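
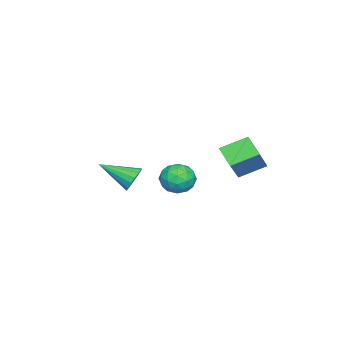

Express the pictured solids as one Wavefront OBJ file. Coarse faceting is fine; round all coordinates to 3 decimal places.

v 1.9 -1.467 -3.379
v 2.18 -1.737 -4.032
v 2.16 -3.173 -2.561
v 2.473 -1.609 -3.858
v 2.634 -1.449 -3.574
v 2.628 -1.292 -3.246
v 2.454 -1.176 -2.948
v 2.154 -1.126 -2.749
v 1.795 -1.154 -2.694
v 1.461 -1.254 -2.796
v 1.227 -1.403 -3.032
v 1.147 -1.566 -3.347
v 1.24 -1.707 -3.67
v 1.484 -1.792 -3.926
v 1.823 -1.803 -4.056
v -0.569 3.672 -1.447
v 0.729 3.757 -0.103
v 0.097 4.486 -2.141
v 1.395 4.571 -0.797
v 0.165 2.529 -2.083
v 1.463 2.614 -0.739
v 0.831 3.343 -2.777
v 2.129 3.428 -1.433
v 3.108 2.062 -2.171
v 3.955 2.087 -2.489
v 3.465 0.933 -1.311
v 4.312 0.958 -1.629
v 4.006 1.627 -1.101
v 3.786 2.324 -1.633
v 3.634 0.696 -2.167
v 3.414 1.393 -2.699
v 4.28 1.243 -2.486
v 4.51 1.818 -1.828
v 2.91 1.202 -1.972
v 3.14 1.777 -1.314
v 3.5 2.173 -2.406
v 3.92 0.847 -1.394
v 3.74 1.239 -1.084
v 4.238 1.254 -1.271
v 3.401 2.313 -1.902
v 3.898 2.328 -2.089
v 3.929 2.057 -1.273
v 3.522 0.692 -1.711
v 4.019 0.707 -1.898
v 3.182 1.766 -2.529
v 3.68 1.781 -2.716
v 3.491 0.963 -2.527
v 4.189 1.692 -2.591
v 4.398 1.029 -2.085
v 4 0.875 -2.402
v 3.871 1.285 -2.714
v 4.324 2.03 -2.204
v 4.534 1.367 -1.698
v 4.354 1.76 -1.388
v 4.225 2.169 -1.7
v 4.515 1.534 -2.202
v 2.886 1.653 -2.102
v 3.096 0.99 -1.596
v 3.195 0.851 -2.1
v 3.066 1.26 -2.412
v 3.022 1.991 -1.715
v 3.231 1.328 -1.209
v 3.549 1.735 -1.086
v 3.42 2.145 -1.398
v 2.905 1.486 -1.598
f 2 1 4
f 2 4 3
f 4 1 5
f 4 5 3
f 5 1 6
f 5 6 3
f 6 1 7
f 6 7 3
f 7 1 8
f 7 8 3
f 8 1 9
f 8 9 3
f 9 1 10
f 9 10 3
f 10 1 11
f 10 11 3
f 11 1 12
f 11 12 3
f 12 1 13
f 12 13 3
f 13 1 14
f 13 14 3
f 14 1 15
f 14 15 3
f 15 1 2
f 15 2 3
f 17 19 16
f 20 17 16
f 16 19 18
f 18 20 16
f 17 23 19
f 21 17 20
f 21 23 17
f 19 23 18
f 22 20 18
f 18 23 22
f 22 21 20
f 23 21 22
f 24 61 40
f 61 35 64
f 40 64 29
f 61 64 40
f 24 40 36
f 40 29 41
f 36 41 25
f 40 41 36
f 24 36 45
f 36 25 46
f 45 46 31
f 36 46 45
f 24 45 57
f 45 31 60
f 57 60 34
f 45 60 57
f 24 57 61
f 57 34 65
f 61 65 35
f 57 65 61
f 25 41 52
f 41 29 55
f 52 55 33
f 41 55 52
f 29 64 42
f 64 35 63
f 42 63 28
f 64 63 42
f 35 65 62
f 65 34 58
f 62 58 26
f 65 58 62
f 34 60 59
f 60 31 47
f 59 47 30
f 60 47 59
f 31 46 51
f 46 25 48
f 51 48 32
f 46 48 51
f 27 53 39
f 53 33 54
f 39 54 28
f 53 54 39
f 27 39 37
f 39 28 38
f 37 38 26
f 39 38 37
f 27 37 44
f 37 26 43
f 44 43 30
f 37 43 44
f 27 44 49
f 44 30 50
f 49 50 32
f 44 50 49
f 27 49 53
f 49 32 56
f 53 56 33
f 49 56 53
f 28 54 42
f 54 33 55
f 42 55 29
f 54 55 42
f 26 38 62
f 38 28 63
f 62 63 35
f 38 63 62
f 30 43 59
f 43 26 58
f 59 58 34
f 43 58 59
f 32 50 51
f 50 30 47
f 51 47 31
f 50 47 51
f 33 56 52
f 56 32 48
f 52 48 25
f 56 48 52



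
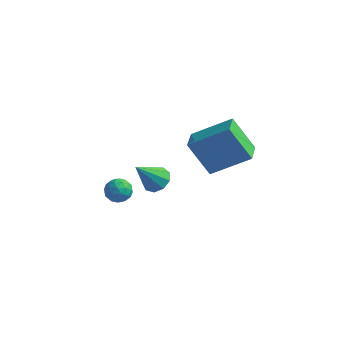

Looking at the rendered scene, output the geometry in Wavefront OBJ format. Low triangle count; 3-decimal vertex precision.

v -4.457 -3.327 -2.679
v -4.018 -2.848 -2.469
v -3.642 -3.832 -3.231
v -3.203 -3.353 -3.021
v -3.462 -3.799 -2.573
v -3.966 -3.487 -2.232
v -3.694 -3.193 -3.468
v -4.198 -2.881 -3.127
v -3.546 -2.765 -2.957
v -3.403 -3.139 -2.403
v -4.257 -3.541 -3.297
v -4.114 -3.915 -2.743
v -4.309 -3.043 -2.526
v -3.351 -3.637 -3.174
v -3.504 -3.899 -2.911
v -3.245 -3.617 -2.787
v -4.279 -3.419 -2.386
v -4.02 -3.137 -2.263
v -3.694 -3.696 -2.323
v -3.64 -3.543 -3.437
v -3.381 -3.261 -3.314
v -4.415 -3.063 -2.913
v -4.156 -2.781 -2.789
v -3.966 -2.984 -3.377
v -3.774 -2.713 -2.689
v -3.295 -3.009 -3.013
v -3.583 -2.916 -3.276
v -3.879 -2.732 -3.076
v -3.689 -2.933 -2.363
v -3.21 -3.229 -2.688
v -3.363 -3.492 -2.424
v -3.659 -3.308 -2.224
v -3.412 -2.884 -2.65
v -4.45 -3.451 -3.012
v -3.971 -3.747 -3.337
v -4.001 -3.372 -3.476
v -4.297 -3.188 -3.276
v -4.365 -3.671 -2.687
v -3.886 -3.967 -3.011
v -3.781 -3.948 -2.624
v -4.077 -3.764 -2.424
v -4.248 -3.796 -3.05
v -1.862 -3.502 -1.247
v -1.301 -3.932 -1.315
v -2.398 -4.418 0.107
v -1.191 -3.561 -1.021
v -1.395 -3.163 -0.833
v -1.818 -2.923 -0.838
v -2.261 -2.954 -1.034
v -2.517 -3.242 -1.33
v -2.467 -3.651 -1.587
v -2.134 -3.99 -1.685
v -1.673 -4.101 -1.578
v 1.127 -4.46 0.964
v 0.089 -4.507 2.519
v 0.793 -3.376 0.774
v -0.245 -3.423 2.329
v 2.725 -3.777 2.051
v 1.687 -3.824 3.606
v 2.391 -2.693 1.861
v 1.353 -2.74 3.416
f 1 38 17
f 38 12 41
f 17 41 6
f 38 41 17
f 1 17 13
f 17 6 18
f 13 18 2
f 17 18 13
f 1 13 22
f 13 2 23
f 22 23 8
f 13 23 22
f 1 22 34
f 22 8 37
f 34 37 11
f 22 37 34
f 1 34 38
f 34 11 42
f 38 42 12
f 34 42 38
f 2 18 29
f 18 6 32
f 29 32 10
f 18 32 29
f 6 41 19
f 41 12 40
f 19 40 5
f 41 40 19
f 12 42 39
f 42 11 35
f 39 35 3
f 42 35 39
f 11 37 36
f 37 8 24
f 36 24 7
f 37 24 36
f 8 23 28
f 23 2 25
f 28 25 9
f 23 25 28
f 4 30 16
f 30 10 31
f 16 31 5
f 30 31 16
f 4 16 14
f 16 5 15
f 14 15 3
f 16 15 14
f 4 14 21
f 14 3 20
f 21 20 7
f 14 20 21
f 4 21 26
f 21 7 27
f 26 27 9
f 21 27 26
f 4 26 30
f 26 9 33
f 30 33 10
f 26 33 30
f 5 31 19
f 31 10 32
f 19 32 6
f 31 32 19
f 3 15 39
f 15 5 40
f 39 40 12
f 15 40 39
f 7 20 36
f 20 3 35
f 36 35 11
f 20 35 36
f 9 27 28
f 27 7 24
f 28 24 8
f 27 24 28
f 10 33 29
f 33 9 25
f 29 25 2
f 33 25 29
f 44 43 46
f 44 46 45
f 46 43 47
f 46 47 45
f 47 43 48
f 47 48 45
f 48 43 49
f 48 49 45
f 49 43 50
f 49 50 45
f 50 43 51
f 50 51 45
f 51 43 52
f 51 52 45
f 52 43 53
f 52 53 45
f 53 43 44
f 53 44 45
f 55 57 54
f 58 55 54
f 54 57 56
f 56 58 54
f 55 61 57
f 59 55 58
f 59 61 55
f 57 61 56
f 60 58 56
f 56 61 60
f 60 59 58
f 61 59 60



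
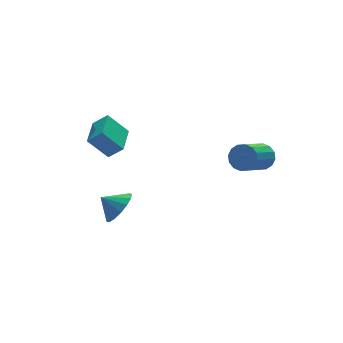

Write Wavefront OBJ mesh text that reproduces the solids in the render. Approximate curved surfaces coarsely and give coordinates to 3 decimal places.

v -2.64 0.158 -3.394
v -2.156 -0.246 -2.517
v -3.4 0.742 -2.706
v -1.886 0.232 -2.624
v -1.818 0.69 -2.937
v -1.97 1.006 -3.373
v -2.302 1.094 -3.814
v -2.724 0.932 -4.143
v -3.123 0.562 -4.271
v -3.393 0.084 -4.164
v -3.461 -0.374 -3.851
v -3.309 -0.689 -3.415
v -2.977 -0.778 -2.974
v -2.555 -0.615 -2.645
v 3.888 -2.837 0.386
v 4.178 -2.518 1.083
v 2.662 -3.344 2.092
v 2.372 -3.663 1.394
v 3.915 -2.223 0.929
v 2.398 -3.049 1.937
v 3.644 -2.093 0.629
v 2.128 -2.919 1.637
v 3.439 -2.162 0.264
v 1.923 -2.988 1.272
v 3.354 -2.412 -0.069
v 1.838 -3.238 0.94
v 3.412 -2.776 -0.279
v 1.896 -3.602 0.729
v 3.598 -3.156 -0.312
v 2.082 -3.982 0.697
v 3.862 -3.451 -0.157
v 2.345 -4.277 0.851
v 4.132 -3.581 0.143
v 2.616 -4.407 1.151
v 4.337 -3.512 0.508
v 2.821 -4.338 1.516
v 4.422 -3.262 0.84
v 2.906 -4.088 1.849
v 4.364 -2.898 1.051
v 2.848 -3.724 2.059
v -3.227 2.663 0.339
v -2.58 2.192 1.064
v -2.201 4.177 0.407
v -1.554 3.706 1.133
v -2.306 2.094 -0.853
v -1.659 1.623 -0.127
v -1.28 3.608 -0.784
v -0.633 3.137 -0.059
f 2 1 4
f 2 4 3
f 4 1 5
f 4 5 3
f 5 1 6
f 5 6 3
f 6 1 7
f 6 7 3
f 7 1 8
f 7 8 3
f 8 1 9
f 8 9 3
f 9 1 10
f 9 10 3
f 10 1 11
f 10 11 3
f 11 1 12
f 11 12 3
f 12 1 13
f 12 13 3
f 13 1 14
f 13 14 3
f 14 1 2
f 14 2 3
f 16 15 19
f 16 19 17
f 17 19 20
f 17 20 18
f 19 15 21
f 19 21 20
f 20 21 22
f 20 22 18
f 21 15 23
f 21 23 22
f 22 23 24
f 22 24 18
f 23 15 25
f 23 25 24
f 24 25 26
f 24 26 18
f 25 15 27
f 25 27 26
f 26 27 28
f 26 28 18
f 27 15 29
f 27 29 28
f 28 29 30
f 28 30 18
f 29 15 31
f 29 31 30
f 30 31 32
f 30 32 18
f 31 15 33
f 31 33 32
f 32 33 34
f 32 34 18
f 33 15 35
f 33 35 34
f 34 35 36
f 34 36 18
f 35 15 37
f 35 37 36
f 36 37 38
f 36 38 18
f 37 15 39
f 37 39 38
f 38 39 40
f 38 40 18
f 39 15 16
f 39 16 40
f 40 16 17
f 40 17 18
f 42 44 41
f 45 42 41
f 41 44 43
f 43 45 41
f 42 48 44
f 46 42 45
f 46 48 42
f 44 48 43
f 47 45 43
f 43 48 47
f 47 46 45
f 48 46 47



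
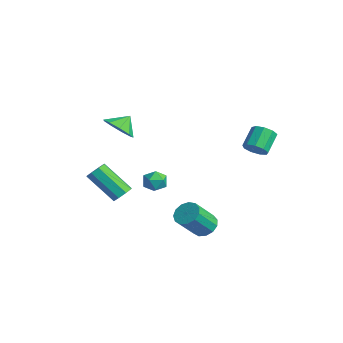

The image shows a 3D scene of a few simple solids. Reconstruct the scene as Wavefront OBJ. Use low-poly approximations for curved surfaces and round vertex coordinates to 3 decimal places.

v -0.839 -2.911 -2.296
v -0.574 -2.535 -1.823
v -1.895 -3.453 -0.351
v -2.161 -3.829 -0.824
v -0.972 -2.316 -2.043
v -2.293 -3.234 -0.572
v -1.292 -2.445 -2.412
v -2.613 -3.363 -0.94
v -1.347 -2.848 -2.712
v -2.669 -3.765 -1.241
v -1.105 -3.287 -2.769
v -2.426 -4.205 -1.297
v -0.707 -3.506 -2.548
v -2.028 -4.424 -1.077
v -0.387 -3.377 -2.18
v -1.708 -4.295 -0.708
v -0.331 -2.975 -1.879
v -1.653 -3.892 -0.408
v 2.705 0.024 -3.623
v 3.048 0.585 -3.186
v 3.259 -0.622 -1.8
v 2.915 -1.184 -2.237
v 2.612 0.608 -3.1
v 2.823 -0.599 -1.714
v 2.205 0.446 -3.179
v 2.416 -0.762 -1.794
v 1.957 0.149 -3.4
v 2.168 -1.058 -2.014
v 1.946 -0.187 -3.691
v 2.157 -1.395 -2.305
v 2.176 -0.457 -3.961
v 2.387 -1.664 -2.575
v 2.574 -0.574 -4.123
v 2.785 -1.781 -2.737
v 3.013 -0.501 -4.127
v 3.224 -1.708 -2.741
v 3.354 -0.262 -3.97
v 3.565 -1.469 -2.584
v 3.489 0.068 -3.703
v 3.7 -1.139 -2.318
v 3.375 0.384 -3.411
v 3.586 -0.823 -2.025
v -3.363 -1.847 1.228
v -2.537 -2.181 1.726
v -3.477 -1.053 1.952
v -2.351 -1.714 1.243
v -2.638 -1.309 0.753
v -3.264 -1.155 0.485
v -3.936 -1.326 0.565
v -4.34 -1.74 0.956
v -4.286 -2.204 1.474
v -3.8 -2.501 1.877
v -3.11 -2.492 1.977
v 2.759 2.99 1.272
v 3.397 3.101 1.586
v 2.82 4.001 2.442
v 2.181 3.89 2.128
v 3.336 3.416 1.213
v 2.758 4.317 2.069
v 3.004 3.532 0.867
v 2.427 4.433 1.724
v 2.558 3.395 0.711
v 1.981 4.295 1.568
v 2.206 3.067 0.817
v 1.628 3.968 1.674
v 2.112 2.704 1.136
v 1.535 3.604 1.993
v 2.321 2.474 1.519
v 1.744 3.374 2.375
v 2.735 2.486 1.785
v 2.157 3.386 2.642
v 3.16 2.733 1.812
v 2.582 3.633 2.668
v 0.016 -0.768 -1.006
v 0.583 -1.248 -0.932
v -0.623 -1.612 -1.588
v -0.056 -2.092 -1.514
v -0.446 -1.88 -0.914
v -0.051 -1.358 -0.554
v 0.011 -1.502 -1.966
v 0.406 -0.98 -1.606
v 0.58 -1.701 -1.525
v 0.298 -1.935 -0.875
v -0.338 -0.925 -1.645
v -0.62 -1.159 -0.995
f 2 1 5
f 2 5 3
f 3 5 6
f 3 6 4
f 5 1 7
f 5 7 6
f 6 7 8
f 6 8 4
f 7 1 9
f 7 9 8
f 8 9 10
f 8 10 4
f 9 1 11
f 9 11 10
f 10 11 12
f 10 12 4
f 11 1 13
f 11 13 12
f 12 13 14
f 12 14 4
f 13 1 15
f 13 15 14
f 14 15 16
f 14 16 4
f 15 1 17
f 15 17 16
f 16 17 18
f 16 18 4
f 17 1 2
f 17 2 18
f 18 2 3
f 18 3 4
f 20 19 23
f 20 23 21
f 21 23 24
f 21 24 22
f 23 19 25
f 23 25 24
f 24 25 26
f 24 26 22
f 25 19 27
f 25 27 26
f 26 27 28
f 26 28 22
f 27 19 29
f 27 29 28
f 28 29 30
f 28 30 22
f 29 19 31
f 29 31 30
f 30 31 32
f 30 32 22
f 31 19 33
f 31 33 32
f 32 33 34
f 32 34 22
f 33 19 35
f 33 35 34
f 34 35 36
f 34 36 22
f 35 19 37
f 35 37 36
f 36 37 38
f 36 38 22
f 37 19 39
f 37 39 38
f 38 39 40
f 38 40 22
f 39 19 41
f 39 41 40
f 40 41 42
f 40 42 22
f 41 19 20
f 41 20 42
f 42 20 21
f 42 21 22
f 44 43 46
f 44 46 45
f 46 43 47
f 46 47 45
f 47 43 48
f 47 48 45
f 48 43 49
f 48 49 45
f 49 43 50
f 49 50 45
f 50 43 51
f 50 51 45
f 51 43 52
f 51 52 45
f 52 43 53
f 52 53 45
f 53 43 44
f 53 44 45
f 55 54 58
f 55 58 56
f 56 58 59
f 56 59 57
f 58 54 60
f 58 60 59
f 59 60 61
f 59 61 57
f 60 54 62
f 60 62 61
f 61 62 63
f 61 63 57
f 62 54 64
f 62 64 63
f 63 64 65
f 63 65 57
f 64 54 66
f 64 66 65
f 65 66 67
f 65 67 57
f 66 54 68
f 66 68 67
f 67 68 69
f 67 69 57
f 68 54 70
f 68 70 69
f 69 70 71
f 69 71 57
f 70 54 72
f 70 72 71
f 71 72 73
f 71 73 57
f 72 54 55
f 72 55 73
f 73 55 56
f 73 56 57
f 74 85 79
f 74 79 75
f 74 75 81
f 74 81 84
f 74 84 85
f 75 79 83
f 79 85 78
f 85 84 76
f 84 81 80
f 81 75 82
f 77 83 78
f 77 78 76
f 77 76 80
f 77 80 82
f 77 82 83
f 78 83 79
f 76 78 85
f 80 76 84
f 82 80 81
f 83 82 75



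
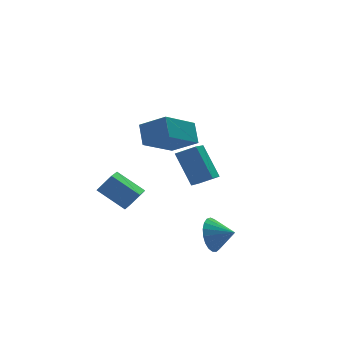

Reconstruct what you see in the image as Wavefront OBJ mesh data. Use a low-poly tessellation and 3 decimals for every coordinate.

v 1.605 2.796 -2.684
v 2.504 2.356 -2.181
v 1.33 4.056 -1.091
v 2.229 3.617 -0.588
v 2.511 3.863 -3.372
v 3.41 3.424 -2.869
v 2.236 5.124 -1.779
v 3.135 4.684 -1.276
v -0.912 -0.177 2.781
v -0.692 0.693 3.592
v -1.78 0.8 1.968
v -1.56 1.671 2.779
v 0.82 0.429 1.661
v 1.04 1.3 2.472
v -0.048 1.407 0.848
v 0.172 2.277 1.659
v 0.453 -1.846 -3.082
v 0.972 -1.739 -3.894
v 1.207 -2.594 -2.698
v 1.131 -1.456 -3.655
v 1.172 -1.24 -3.317
v 1.089 -1.129 -2.938
v 0.896 -1.142 -2.584
v 0.626 -1.277 -2.317
v 0.326 -1.51 -2.181
v 0.048 -1.801 -2.202
v -0.16 -2.1 -2.374
v -0.262 -2.356 -2.67
v -0.241 -2.523 -3.036
v -0.1 -2.573 -3.411
v 0.137 -2.497 -3.728
v 0.428 -2.309 -3.934
v 0.724 -2.041 -3.993
v -2.278 1.764 -2.728
v -1.578 1.64 -1.875
v -3.227 2.851 -1.791
v -2.527 2.726 -0.938
v -1.573 2.754 -3.162
v -0.873 2.629 -2.309
v -2.522 3.84 -2.225
v -1.822 3.716 -1.372
f 2 4 1
f 5 2 1
f 1 4 3
f 3 5 1
f 2 8 4
f 6 2 5
f 6 8 2
f 4 8 3
f 7 5 3
f 3 8 7
f 7 6 5
f 8 6 7
f 10 12 9
f 13 10 9
f 9 12 11
f 11 13 9
f 10 16 12
f 14 10 13
f 14 16 10
f 12 16 11
f 15 13 11
f 11 16 15
f 15 14 13
f 16 14 15
f 18 17 20
f 18 20 19
f 20 17 21
f 20 21 19
f 21 17 22
f 21 22 19
f 22 17 23
f 22 23 19
f 23 17 24
f 23 24 19
f 24 17 25
f 24 25 19
f 25 17 26
f 25 26 19
f 26 17 27
f 26 27 19
f 27 17 28
f 27 28 19
f 28 17 29
f 28 29 19
f 29 17 30
f 29 30 19
f 30 17 31
f 30 31 19
f 31 17 32
f 31 32 19
f 32 17 33
f 32 33 19
f 33 17 18
f 33 18 19
f 35 37 34
f 38 35 34
f 34 37 36
f 36 38 34
f 35 41 37
f 39 35 38
f 39 41 35
f 37 41 36
f 40 38 36
f 36 41 40
f 40 39 38
f 41 39 40



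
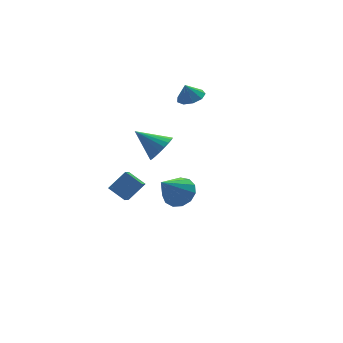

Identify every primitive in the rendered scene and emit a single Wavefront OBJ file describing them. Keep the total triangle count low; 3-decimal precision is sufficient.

v 0 -3.615 0.334
v 0.728 -3.44 1.013
v -1.34 -4.065 1.886
v 0.464 -2.943 0.929
v 0.053 -2.659 0.656
v -0.375 -2.679 0.281
v -0.683 -2.996 -0.077
v -0.775 -3.509 -0.305
v -0.62 -4.056 -0.33
v -0.268 -4.463 -0.144
v 0.169 -4.601 0.194
v 0.552 -4.426 0.576
v 0.761 -3.993 0.881
v -0.174 -2.003 2.891
v 0.279 -2.309 3.669
v -1.166 -0.837 3.929
v 0.509 -2.009 3.552
v 0.621 -1.709 3.321
v 0.595 -1.46 3.016
v 0.437 -1.304 2.689
v 0.173 -1.27 2.397
v -0.152 -1.362 2.191
v -0.479 -1.565 2.106
v -0.754 -1.844 2.157
v -0.929 -2.151 2.334
v -0.973 -2.432 2.608
v -0.879 -2.639 2.931
v -0.663 -2.736 3.247
v -0.362 -2.706 3.502
v -0.029 -2.555 3.651
v 4.093 2.358 3.228
v 4.788 1.934 3.506
v 3.787 2.502 4.212
v 4.907 2.509 3.459
v 4.646 3.012 3.304
v 4.125 3.209 3.113
v 3.59 3.008 2.977
v 3.289 2.503 2.958
v 3.365 1.929 3.065
v 3.781 1.556 3.249
v 4.343 1.558 3.423
v -0.144 2.48 -4.209
v -0.694 3.448 -3.599
v 0.611 3.47 -5.099
v 0.06 4.438 -4.489
v 0.98 2.502 -3.231
v 0.429 3.47 -2.621
v 1.734 3.492 -4.121
v 1.184 4.46 -3.511
f 2 1 4
f 2 4 3
f 4 1 5
f 4 5 3
f 5 1 6
f 5 6 3
f 6 1 7
f 6 7 3
f 7 1 8
f 7 8 3
f 8 1 9
f 8 9 3
f 9 1 10
f 9 10 3
f 10 1 11
f 10 11 3
f 11 1 12
f 11 12 3
f 12 1 13
f 12 13 3
f 13 1 2
f 13 2 3
f 15 14 17
f 15 17 16
f 17 14 18
f 17 18 16
f 18 14 19
f 18 19 16
f 19 14 20
f 19 20 16
f 20 14 21
f 20 21 16
f 21 14 22
f 21 22 16
f 22 14 23
f 22 23 16
f 23 14 24
f 23 24 16
f 24 14 25
f 24 25 16
f 25 14 26
f 25 26 16
f 26 14 27
f 26 27 16
f 27 14 28
f 27 28 16
f 28 14 29
f 28 29 16
f 29 14 30
f 29 30 16
f 30 14 15
f 30 15 16
f 32 31 34
f 32 34 33
f 34 31 35
f 34 35 33
f 35 31 36
f 35 36 33
f 36 31 37
f 36 37 33
f 37 31 38
f 37 38 33
f 38 31 39
f 38 39 33
f 39 31 40
f 39 40 33
f 40 31 41
f 40 41 33
f 41 31 32
f 41 32 33
f 43 45 42
f 46 43 42
f 42 45 44
f 44 46 42
f 43 49 45
f 47 43 46
f 47 49 43
f 45 49 44
f 48 46 44
f 44 49 48
f 48 47 46
f 49 47 48



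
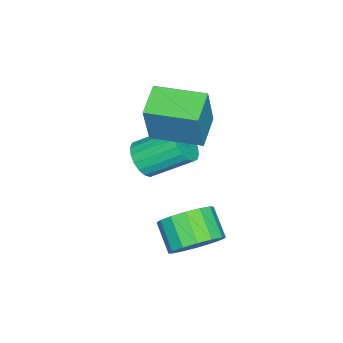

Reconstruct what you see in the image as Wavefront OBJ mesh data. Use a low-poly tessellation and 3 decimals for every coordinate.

v -2.278 -0.771 -1.522
v -1.678 -0.735 0.365
v -2.545 1.19 -1.474
v -1.946 1.226 0.413
v -0.994 -0.586 -1.933
v -0.395 -0.55 -0.046
v -1.262 1.375 -1.885
v -0.662 1.411 0.002
v 1.984 2.549 -4.191
v 2.814 1.997 -3.975
v 2.106 1.239 -3.192
v 1.276 1.791 -3.409
v 2.806 2.38 -3.611
v 2.097 1.622 -2.829
v 2.578 2.808 -3.403
v 1.869 2.05 -2.62
v 2.19 3.167 -3.406
v 1.482 2.409 -2.624
v 1.748 3.36 -3.62
v 1.039 2.602 -2.837
v 1.369 3.336 -3.986
v 0.66 2.578 -3.204
v 1.154 3.101 -4.408
v 0.446 2.343 -3.625
v 1.163 2.718 -4.771
v 0.454 1.96 -3.989
v 1.391 2.29 -4.98
v 0.682 1.532 -4.197
v 1.778 1.931 -4.976
v 1.07 1.173 -4.194
v 2.221 1.738 -4.763
v 1.512 0.98 -3.98
v 2.6 1.762 -4.396
v 1.891 1.004 -3.614
v -1.699 -1.176 -3.96
v -0.973 -1.197 -3.579
v -1.475 0.274 -2.539
v -2.201 0.296 -2.92
v -0.91 -0.976 -3.862
v -1.411 0.495 -2.822
v -1.003 -0.794 -4.164
v -1.504 0.677 -3.125
v -1.234 -0.687 -4.426
v -1.735 0.784 -3.386
v -1.557 -0.678 -4.596
v -2.058 0.793 -3.556
v -1.908 -0.767 -4.639
v -2.41 0.705 -3.599
v -2.218 -0.937 -4.548
v -2.719 0.535 -3.508
v -2.425 -1.154 -4.341
v -2.927 0.317 -3.301
v -2.489 -1.375 -4.058
v -2.99 0.096 -3.018
v -2.396 -1.557 -3.755
v -2.897 -0.086 -2.716
v -2.165 -1.664 -3.494
v -2.666 -0.193 -2.454
v -1.842 -1.673 -3.324
v -2.343 -0.202 -2.284
v -1.49 -1.585 -3.281
v -1.992 -0.113 -2.241
v -1.181 -1.415 -3.372
v -1.682 0.057 -2.332
f 2 4 1
f 5 2 1
f 1 4 3
f 3 5 1
f 2 8 4
f 6 2 5
f 6 8 2
f 4 8 3
f 7 5 3
f 3 8 7
f 7 6 5
f 8 6 7
f 10 9 13
f 10 13 11
f 11 13 14
f 11 14 12
f 13 9 15
f 13 15 14
f 14 15 16
f 14 16 12
f 15 9 17
f 15 17 16
f 16 17 18
f 16 18 12
f 17 9 19
f 17 19 18
f 18 19 20
f 18 20 12
f 19 9 21
f 19 21 20
f 20 21 22
f 20 22 12
f 21 9 23
f 21 23 22
f 22 23 24
f 22 24 12
f 23 9 25
f 23 25 24
f 24 25 26
f 24 26 12
f 25 9 27
f 25 27 26
f 26 27 28
f 26 28 12
f 27 9 29
f 27 29 28
f 28 29 30
f 28 30 12
f 29 9 31
f 29 31 30
f 30 31 32
f 30 32 12
f 31 9 33
f 31 33 32
f 32 33 34
f 32 34 12
f 33 9 10
f 33 10 34
f 34 10 11
f 34 11 12
f 36 35 39
f 36 39 37
f 37 39 40
f 37 40 38
f 39 35 41
f 39 41 40
f 40 41 42
f 40 42 38
f 41 35 43
f 41 43 42
f 42 43 44
f 42 44 38
f 43 35 45
f 43 45 44
f 44 45 46
f 44 46 38
f 45 35 47
f 45 47 46
f 46 47 48
f 46 48 38
f 47 35 49
f 47 49 48
f 48 49 50
f 48 50 38
f 49 35 51
f 49 51 50
f 50 51 52
f 50 52 38
f 51 35 53
f 51 53 52
f 52 53 54
f 52 54 38
f 53 35 55
f 53 55 54
f 54 55 56
f 54 56 38
f 55 35 57
f 55 57 56
f 56 57 58
f 56 58 38
f 57 35 59
f 57 59 58
f 58 59 60
f 58 60 38
f 59 35 61
f 59 61 60
f 60 61 62
f 60 62 38
f 61 35 63
f 61 63 62
f 62 63 64
f 62 64 38
f 63 35 36
f 63 36 64
f 64 36 37
f 64 37 38



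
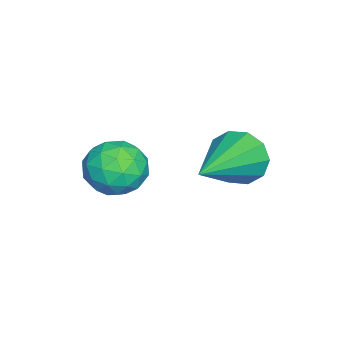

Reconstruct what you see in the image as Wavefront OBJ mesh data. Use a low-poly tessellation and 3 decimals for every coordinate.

v -1.433 0.972 -1.014
v -1.147 1.256 -1.599
v 0.433 0.588 -0.286
v -1.197 1.576 -1.303
v -1.337 1.665 -0.897
v -1.514 1.49 -0.535
v -1.66 1.117 -0.357
v -1.72 0.688 -0.43
v -1.67 0.368 -0.725
v -1.53 0.278 -1.132
v -1.353 0.454 -1.493
v -1.207 0.827 -1.671
v 0.013 -0.764 -0.304
v 0.584 -0.43 -0.006
v 0.676 -1.71 -0.514
v 1.247 -1.376 -0.216
v 0.689 -1.581 0.2
v 0.279 -0.996 0.33
v 0.981 -1.144 -0.85
v 0.571 -0.559 -0.72
v 1.182 -0.665 -0.343
v 1.002 -0.935 0.305
v 0.258 -1.205 -0.825
v 0.078 -1.475 -0.177
v 0.241 -0.514 -0.137
v 1.019 -1.626 -0.383
v 0.691 -1.746 -0.139
v 1.027 -1.55 0.036
v 0.061 -0.847 0.061
v 0.397 -0.65 0.236
v 0.458 -1.327 0.357
v 0.863 -1.49 -0.756
v 1.199 -1.293 -0.581
v 0.233 -0.59 -0.556
v 0.569 -0.394 -0.381
v 0.802 -0.813 -0.877
v 0.928 -0.456 -0.16
v 1.317 -1.012 -0.283
v 1.161 -0.875 -0.656
v 0.92 -0.532 -0.579
v 0.822 -0.614 0.221
v 1.211 -1.171 0.098
v 0.883 -1.291 0.343
v 0.642 -0.947 0.419
v 1.173 -0.752 0.023
v 0.049 -0.969 -0.618
v 0.438 -1.526 -0.741
v 0.618 -1.193 -0.939
v 0.377 -0.849 -0.863
v -0.057 -1.128 -0.237
v 0.332 -1.684 -0.36
v 0.34 -1.608 0.059
v 0.099 -1.265 0.136
v 0.087 -1.388 -0.543
f 2 1 4
f 2 4 3
f 4 1 5
f 4 5 3
f 5 1 6
f 5 6 3
f 6 1 7
f 6 7 3
f 7 1 8
f 7 8 3
f 8 1 9
f 8 9 3
f 9 1 10
f 9 10 3
f 10 1 11
f 10 11 3
f 11 1 12
f 11 12 3
f 12 1 2
f 12 2 3
f 13 50 29
f 50 24 53
f 29 53 18
f 50 53 29
f 13 29 25
f 29 18 30
f 25 30 14
f 29 30 25
f 13 25 34
f 25 14 35
f 34 35 20
f 25 35 34
f 13 34 46
f 34 20 49
f 46 49 23
f 34 49 46
f 13 46 50
f 46 23 54
f 50 54 24
f 46 54 50
f 14 30 41
f 30 18 44
f 41 44 22
f 30 44 41
f 18 53 31
f 53 24 52
f 31 52 17
f 53 52 31
f 24 54 51
f 54 23 47
f 51 47 15
f 54 47 51
f 23 49 48
f 49 20 36
f 48 36 19
f 49 36 48
f 20 35 40
f 35 14 37
f 40 37 21
f 35 37 40
f 16 42 28
f 42 22 43
f 28 43 17
f 42 43 28
f 16 28 26
f 28 17 27
f 26 27 15
f 28 27 26
f 16 26 33
f 26 15 32
f 33 32 19
f 26 32 33
f 16 33 38
f 33 19 39
f 38 39 21
f 33 39 38
f 16 38 42
f 38 21 45
f 42 45 22
f 38 45 42
f 17 43 31
f 43 22 44
f 31 44 18
f 43 44 31
f 15 27 51
f 27 17 52
f 51 52 24
f 27 52 51
f 19 32 48
f 32 15 47
f 48 47 23
f 32 47 48
f 21 39 40
f 39 19 36
f 40 36 20
f 39 36 40
f 22 45 41
f 45 21 37
f 41 37 14
f 45 37 41



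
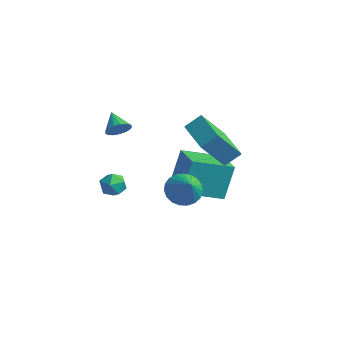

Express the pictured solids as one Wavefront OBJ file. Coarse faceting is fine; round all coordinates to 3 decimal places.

v -2.472 0.603 0.725
v -2.092 0.729 1.224
v -3.348 1.057 1.275
v -2.071 0.98 1.05
v -2.142 1.145 0.802
v -2.288 1.186 0.536
v -2.477 1.093 0.313
v -2.664 0.887 0.184
v -2.808 0.617 0.18
v -2.874 0.343 0.3
v -2.849 0.129 0.517
v -2.737 0.023 0.782
v -2.565 0.05 1.034
v -2.371 0.203 1.215
v -2.201 0.449 1.283
v 3.286 -1.432 0.651
v 3.955 -1.101 0.244
v 4.174 -1.948 1.689
v 3.86 -0.836 0.457
v 3.666 -0.673 0.704
v 3.407 -0.642 0.942
v 3.126 -0.747 1.129
v 2.873 -0.971 1.234
v 2.692 -1.274 1.238
v 2.613 -1.605 1.141
v 2.651 -1.905 0.959
v 2.798 -2.124 0.724
v 3.03 -2.223 0.476
v 3.306 -2.185 0.259
v 3.579 -2.017 0.109
v 3.801 -1.748 0.053
v 3.934 -1.424 0.101
v 0.855 2.948 0.015
v 0.405 1.846 1.622
v 1.238 3.647 0.602
v 0.787 2.545 2.209
v 2.573 2.095 -0.089
v 2.122 0.993 1.518
v 2.955 2.794 0.498
v 2.505 1.692 2.105
v -2.613 0.961 -2.755
v -2.192 0.768 -3.314
v -3.048 -0.128 -2.706
v -2.627 -0.321 -3.265
v -2.328 -0.17 -2.622
v -2.059 0.503 -2.652
v -3.181 0.137 -3.368
v -2.912 0.81 -3.398
v -2.543 0.259 -3.693
v -2.017 0.069 -3.232
v -3.223 0.571 -2.788
v -2.697 0.381 -2.327
v 0.603 1.448 -2.619
v 0.533 2.242 -0.894
v -0.969 2.424 -3.131
v -1.04 3.217 -1.406
v 1.8 3.023 -3.294
v 1.729 3.816 -1.569
v 0.227 3.998 -3.806
v 0.157 4.792 -2.081
f 2 1 4
f 2 4 3
f 4 1 5
f 4 5 3
f 5 1 6
f 5 6 3
f 6 1 7
f 6 7 3
f 7 1 8
f 7 8 3
f 8 1 9
f 8 9 3
f 9 1 10
f 9 10 3
f 10 1 11
f 10 11 3
f 11 1 12
f 11 12 3
f 12 1 13
f 12 13 3
f 13 1 14
f 13 14 3
f 14 1 15
f 14 15 3
f 15 1 2
f 15 2 3
f 17 16 19
f 17 19 18
f 19 16 20
f 19 20 18
f 20 16 21
f 20 21 18
f 21 16 22
f 21 22 18
f 22 16 23
f 22 23 18
f 23 16 24
f 23 24 18
f 24 16 25
f 24 25 18
f 25 16 26
f 25 26 18
f 26 16 27
f 26 27 18
f 27 16 28
f 27 28 18
f 28 16 29
f 28 29 18
f 29 16 30
f 29 30 18
f 30 16 31
f 30 31 18
f 31 16 32
f 31 32 18
f 32 16 17
f 32 17 18
f 34 36 33
f 37 34 33
f 33 36 35
f 35 37 33
f 34 40 36
f 38 34 37
f 38 40 34
f 36 40 35
f 39 37 35
f 35 40 39
f 39 38 37
f 40 38 39
f 41 52 46
f 41 46 42
f 41 42 48
f 41 48 51
f 41 51 52
f 42 46 50
f 46 52 45
f 52 51 43
f 51 48 47
f 48 42 49
f 44 50 45
f 44 45 43
f 44 43 47
f 44 47 49
f 44 49 50
f 45 50 46
f 43 45 52
f 47 43 51
f 49 47 48
f 50 49 42
f 54 56 53
f 57 54 53
f 53 56 55
f 55 57 53
f 54 60 56
f 58 54 57
f 58 60 54
f 56 60 55
f 59 57 55
f 55 60 59
f 59 58 57
f 60 58 59



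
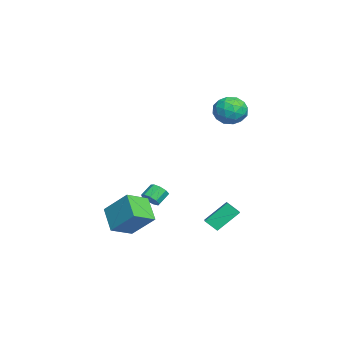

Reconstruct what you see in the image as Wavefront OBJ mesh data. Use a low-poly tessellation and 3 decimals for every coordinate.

v -1.073 2.292 -4.819
v -1.274 1.545 -4.138
v -1.532 3.593 -3.527
v -1.732 2.847 -2.846
v 0.352 2.333 -4.354
v 0.152 1.587 -3.673
v -0.106 3.635 -3.062
v -0.307 2.888 -2.381
v -0.224 -4.323 -2.946
v 0.518 -2.921 -1.465
v -1.174 -3.147 -3.583
v -0.432 -1.746 -2.102
v 1.152 -3.834 -4.098
v 1.894 -2.433 -2.617
v 0.202 -2.659 -4.735
v 0.944 -1.257 -3.254
v -2.46 -1.715 -3.007
v -2.205 -2.048 -2.485
v -2.785 -1.499 -1.851
v -3.04 -1.165 -2.373
v -1.951 -1.677 -2.574
v -2.53 -1.128 -1.939
v -1.935 -1.324 -2.865
v -2.514 -0.775 -2.23
v -2.165 -1.153 -3.223
v -2.744 -0.604 -2.588
v -2.533 -1.245 -3.48
v -3.113 -0.696 -2.845
v -2.867 -1.557 -3.516
v -3.447 -1.008 -2.881
v -3.011 -1.942 -3.314
v -3.591 -1.393 -2.679
v -2.897 -2.221 -2.968
v -3.477 -1.672 -2.334
v -2.579 -2.263 -2.641
v -3.158 -1.714 -2.007
v -3.356 4.037 4.196
v -2.83 3.144 4.686
v -4.47 2.876 3.274
v -3.944 1.983 3.764
v -4.602 2.678 4.395
v -3.913 3.396 4.965
v -3.387 2.624 2.995
v -2.698 3.342 3.565
v -2.85 2.271 3.944
v -3.6 2.304 4.809
v -3.7 3.716 3.151
v -4.45 3.749 4.016
v -2.995 3.693 4.522
v -4.305 2.327 3.438
v -4.691 2.736 3.809
v -4.382 2.211 4.097
v -3.632 3.841 4.686
v -3.323 3.316 4.974
v -4.364 3.042 4.803
v -3.977 2.704 2.986
v -3.668 2.179 3.274
v -2.918 3.809 3.863
v -2.609 3.284 4.151
v -2.936 2.978 3.157
v -2.698 2.654 4.374
v -3.353 1.972 3.832
v -3.025 2.349 3.38
v -2.62 2.771 3.715
v -3.139 2.674 4.882
v -3.794 1.992 4.341
v -4.18 2.4 4.712
v -3.775 2.822 5.046
v -3.15 2.161 4.446
v -3.506 4.028 3.619
v -4.161 3.346 3.078
v -3.525 3.198 2.914
v -3.12 3.62 3.248
v -3.947 4.048 4.128
v -4.602 3.366 3.586
v -4.68 3.249 4.245
v -4.275 3.671 4.58
v -4.15 3.859 3.514
f 2 4 1
f 5 2 1
f 1 4 3
f 3 5 1
f 2 8 4
f 6 2 5
f 6 8 2
f 4 8 3
f 7 5 3
f 3 8 7
f 7 6 5
f 8 6 7
f 10 12 9
f 13 10 9
f 9 12 11
f 11 13 9
f 10 16 12
f 14 10 13
f 14 16 10
f 12 16 11
f 15 13 11
f 11 16 15
f 15 14 13
f 16 14 15
f 18 17 21
f 18 21 19
f 19 21 22
f 19 22 20
f 21 17 23
f 21 23 22
f 22 23 24
f 22 24 20
f 23 17 25
f 23 25 24
f 24 25 26
f 24 26 20
f 25 17 27
f 25 27 26
f 26 27 28
f 26 28 20
f 27 17 29
f 27 29 28
f 28 29 30
f 28 30 20
f 29 17 31
f 29 31 30
f 30 31 32
f 30 32 20
f 31 17 33
f 31 33 32
f 32 33 34
f 32 34 20
f 33 17 35
f 33 35 34
f 34 35 36
f 34 36 20
f 35 17 18
f 35 18 36
f 36 18 19
f 36 19 20
f 37 74 53
f 74 48 77
f 53 77 42
f 74 77 53
f 37 53 49
f 53 42 54
f 49 54 38
f 53 54 49
f 37 49 58
f 49 38 59
f 58 59 44
f 49 59 58
f 37 58 70
f 58 44 73
f 70 73 47
f 58 73 70
f 37 70 74
f 70 47 78
f 74 78 48
f 70 78 74
f 38 54 65
f 54 42 68
f 65 68 46
f 54 68 65
f 42 77 55
f 77 48 76
f 55 76 41
f 77 76 55
f 48 78 75
f 78 47 71
f 75 71 39
f 78 71 75
f 47 73 72
f 73 44 60
f 72 60 43
f 73 60 72
f 44 59 64
f 59 38 61
f 64 61 45
f 59 61 64
f 40 66 52
f 66 46 67
f 52 67 41
f 66 67 52
f 40 52 50
f 52 41 51
f 50 51 39
f 52 51 50
f 40 50 57
f 50 39 56
f 57 56 43
f 50 56 57
f 40 57 62
f 57 43 63
f 62 63 45
f 57 63 62
f 40 62 66
f 62 45 69
f 66 69 46
f 62 69 66
f 41 67 55
f 67 46 68
f 55 68 42
f 67 68 55
f 39 51 75
f 51 41 76
f 75 76 48
f 51 76 75
f 43 56 72
f 56 39 71
f 72 71 47
f 56 71 72
f 45 63 64
f 63 43 60
f 64 60 44
f 63 60 64
f 46 69 65
f 69 45 61
f 65 61 38
f 69 61 65



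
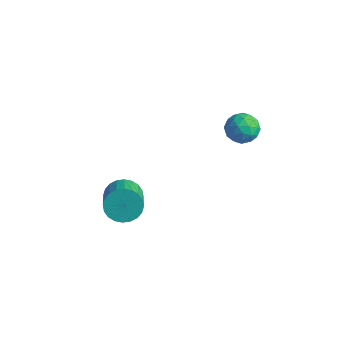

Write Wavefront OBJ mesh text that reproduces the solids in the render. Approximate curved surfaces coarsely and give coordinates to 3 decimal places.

v -0.181 -2.448 -2.945
v 0.524 -1.741 -3
v 1.726 -2.865 -2.05
v 1.021 -3.572 -1.995
v 0.348 -1.647 -2.665
v 1.549 -2.77 -1.715
v 0.091 -1.674 -2.373
v 1.292 -2.798 -1.423
v -0.208 -1.82 -2.168
v 0.994 -2.943 -1.217
v -0.502 -2.061 -2.081
v 0.699 -3.184 -1.131
v -0.747 -2.361 -2.126
v 0.454 -3.485 -1.175
v -0.906 -2.674 -2.295
v 0.295 -3.798 -1.345
v -0.955 -2.953 -2.564
v 0.247 -4.077 -1.613
v -0.886 -3.155 -2.89
v 0.316 -4.279 -1.94
v -0.709 -3.25 -3.225
v 0.492 -4.373 -2.275
v -0.452 -3.222 -3.517
v 0.749 -4.346 -2.567
v -0.154 -3.077 -3.723
v 1.048 -4.2 -2.772
v 0.141 -2.836 -3.809
v 1.342 -3.959 -2.859
v 0.386 -2.535 -3.765
v 1.587 -3.659 -2.814
v 0.545 -2.222 -3.595
v 1.746 -3.346 -2.645
v 0.593 -1.943 -3.327
v 1.795 -3.067 -2.376
v 2.089 3.628 0.394
v 2.931 3.409 -0.005
v 2.409 2.691 1.585
v 3.251 2.472 1.186
v 3.1 3.351 1.533
v 2.902 3.93 0.798
v 2.438 2.17 0.782
v 2.24 2.749 0.047
v 3.146 2.508 0.235
v 3.556 3.238 0.699
v 1.784 2.862 0.881
v 2.194 3.592 1.345
v 2.481 3.601 0.09
v 2.859 2.499 1.49
v 2.77 3.016 1.694
v 3.265 2.887 1.459
v 2.465 3.907 0.562
v 2.96 3.778 0.327
v 3.059 3.744 1.231
v 2.38 2.322 1.253
v 2.875 2.193 1.018
v 2.075 3.213 0.121
v 2.57 3.084 -0.114
v 2.281 2.356 0.349
v 3.103 2.943 -0.003
v 3.292 2.392 0.697
v 2.814 2.214 0.459
v 2.697 2.555 0.027
v 3.344 3.372 0.27
v 3.532 2.821 0.969
v 3.444 3.337 1.174
v 3.327 3.678 0.741
v 3.471 2.842 0.411
v 1.808 3.279 0.611
v 1.996 2.728 1.31
v 2.013 2.422 0.839
v 1.896 2.763 0.406
v 2.048 3.708 0.883
v 2.237 3.157 1.583
v 2.643 3.545 1.553
v 2.526 3.886 1.121
v 1.869 3.258 1.169
f 2 1 5
f 2 5 3
f 3 5 6
f 3 6 4
f 5 1 7
f 5 7 6
f 6 7 8
f 6 8 4
f 7 1 9
f 7 9 8
f 8 9 10
f 8 10 4
f 9 1 11
f 9 11 10
f 10 11 12
f 10 12 4
f 11 1 13
f 11 13 12
f 12 13 14
f 12 14 4
f 13 1 15
f 13 15 14
f 14 15 16
f 14 16 4
f 15 1 17
f 15 17 16
f 16 17 18
f 16 18 4
f 17 1 19
f 17 19 18
f 18 19 20
f 18 20 4
f 19 1 21
f 19 21 20
f 20 21 22
f 20 22 4
f 21 1 23
f 21 23 22
f 22 23 24
f 22 24 4
f 23 1 25
f 23 25 24
f 24 25 26
f 24 26 4
f 25 1 27
f 25 27 26
f 26 27 28
f 26 28 4
f 27 1 29
f 27 29 28
f 28 29 30
f 28 30 4
f 29 1 31
f 29 31 30
f 30 31 32
f 30 32 4
f 31 1 33
f 31 33 32
f 32 33 34
f 32 34 4
f 33 1 2
f 33 2 34
f 34 2 3
f 34 3 4
f 35 72 51
f 72 46 75
f 51 75 40
f 72 75 51
f 35 51 47
f 51 40 52
f 47 52 36
f 51 52 47
f 35 47 56
f 47 36 57
f 56 57 42
f 47 57 56
f 35 56 68
f 56 42 71
f 68 71 45
f 56 71 68
f 35 68 72
f 68 45 76
f 72 76 46
f 68 76 72
f 36 52 63
f 52 40 66
f 63 66 44
f 52 66 63
f 40 75 53
f 75 46 74
f 53 74 39
f 75 74 53
f 46 76 73
f 76 45 69
f 73 69 37
f 76 69 73
f 45 71 70
f 71 42 58
f 70 58 41
f 71 58 70
f 42 57 62
f 57 36 59
f 62 59 43
f 57 59 62
f 38 64 50
f 64 44 65
f 50 65 39
f 64 65 50
f 38 50 48
f 50 39 49
f 48 49 37
f 50 49 48
f 38 48 55
f 48 37 54
f 55 54 41
f 48 54 55
f 38 55 60
f 55 41 61
f 60 61 43
f 55 61 60
f 38 60 64
f 60 43 67
f 64 67 44
f 60 67 64
f 39 65 53
f 65 44 66
f 53 66 40
f 65 66 53
f 37 49 73
f 49 39 74
f 73 74 46
f 49 74 73
f 41 54 70
f 54 37 69
f 70 69 45
f 54 69 70
f 43 61 62
f 61 41 58
f 62 58 42
f 61 58 62
f 44 67 63
f 67 43 59
f 63 59 36
f 67 59 63



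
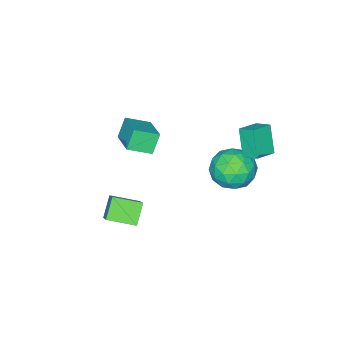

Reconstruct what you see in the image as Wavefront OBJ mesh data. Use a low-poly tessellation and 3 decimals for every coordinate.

v -3.4 1.726 -2.563
v -2.78 1.912 -1.553
v -3.02 -0.172 -2.447
v -2.4 0.014 -1.437
v -3.591 0.153 -1.444
v -3.826 1.327 -1.516
v -1.974 0.413 -2.484
v -2.209 1.587 -2.556
v -1.899 1.1 -1.505
v -2.898 0.94 -0.862
v -2.902 0.8 -3.138
v -3.901 0.64 -2.495
v -3.123 1.986 -2.068
v -2.677 -0.246 -1.932
v -3.377 -0.164 -1.936
v -3.012 -0.055 -1.343
v -3.738 1.642 -2.046
v -3.374 1.751 -1.453
v -3.85 0.717 -1.389
v -2.426 -0.011 -2.547
v -2.062 0.098 -1.954
v -2.788 1.795 -2.657
v -2.423 1.904 -2.064
v -1.95 1.023 -2.611
v -2.241 1.618 -1.446
v -2.018 0.502 -1.378
v -1.768 0.737 -1.993
v -1.906 1.427 -2.036
v -2.829 1.523 -1.069
v -2.605 0.408 -1
v -3.305 0.49 -1.005
v -3.443 1.179 -1.047
v -2.311 1.046 -1.04
v -3.195 1.332 -3
v -2.971 0.217 -2.931
v -2.357 0.561 -2.953
v -2.495 1.25 -2.995
v -3.782 1.238 -2.622
v -3.559 0.122 -2.554
v -3.894 0.313 -1.964
v -4.032 1.003 -2.007
v -3.489 0.694 -2.96
v 2.308 -2.516 -4.172
v 1.489 -2.88 -3.315
v 1.458 -1.405 -4.513
v 0.639 -1.769 -3.656
v 3.101 -1.551 -3.004
v 2.282 -1.915 -2.147
v 2.251 -0.44 -3.345
v 1.432 -0.804 -2.488
v -3.194 1.904 1.883
v -2.095 1.81 2.207
v -3.234 2.682 2.247
v -2.135 2.587 2.571
v -2.745 2.553 0.549
v -1.646 2.458 0.873
v -2.785 3.33 0.913
v -1.686 3.236 1.237
v -2.044 -3.531 -0.687
v -1.146 -4.325 -0.211
v -1.108 -2.071 -0.016
v -0.21 -2.865 0.461
v -1.45 -3.455 -1.681
v -0.552 -4.249 -1.204
v -0.514 -1.995 -1.009
v 0.384 -2.789 -0.533
f 1 38 17
f 38 12 41
f 17 41 6
f 38 41 17
f 1 17 13
f 17 6 18
f 13 18 2
f 17 18 13
f 1 13 22
f 13 2 23
f 22 23 8
f 13 23 22
f 1 22 34
f 22 8 37
f 34 37 11
f 22 37 34
f 1 34 38
f 34 11 42
f 38 42 12
f 34 42 38
f 2 18 29
f 18 6 32
f 29 32 10
f 18 32 29
f 6 41 19
f 41 12 40
f 19 40 5
f 41 40 19
f 12 42 39
f 42 11 35
f 39 35 3
f 42 35 39
f 11 37 36
f 37 8 24
f 36 24 7
f 37 24 36
f 8 23 28
f 23 2 25
f 28 25 9
f 23 25 28
f 4 30 16
f 30 10 31
f 16 31 5
f 30 31 16
f 4 16 14
f 16 5 15
f 14 15 3
f 16 15 14
f 4 14 21
f 14 3 20
f 21 20 7
f 14 20 21
f 4 21 26
f 21 7 27
f 26 27 9
f 21 27 26
f 4 26 30
f 26 9 33
f 30 33 10
f 26 33 30
f 5 31 19
f 31 10 32
f 19 32 6
f 31 32 19
f 3 15 39
f 15 5 40
f 39 40 12
f 15 40 39
f 7 20 36
f 20 3 35
f 36 35 11
f 20 35 36
f 9 27 28
f 27 7 24
f 28 24 8
f 27 24 28
f 10 33 29
f 33 9 25
f 29 25 2
f 33 25 29
f 44 46 43
f 47 44 43
f 43 46 45
f 45 47 43
f 44 50 46
f 48 44 47
f 48 50 44
f 46 50 45
f 49 47 45
f 45 50 49
f 49 48 47
f 50 48 49
f 52 54 51
f 55 52 51
f 51 54 53
f 53 55 51
f 52 58 54
f 56 52 55
f 56 58 52
f 54 58 53
f 57 55 53
f 53 58 57
f 57 56 55
f 58 56 57
f 60 62 59
f 63 60 59
f 59 62 61
f 61 63 59
f 60 66 62
f 64 60 63
f 64 66 60
f 62 66 61
f 65 63 61
f 61 66 65
f 65 64 63
f 66 64 65



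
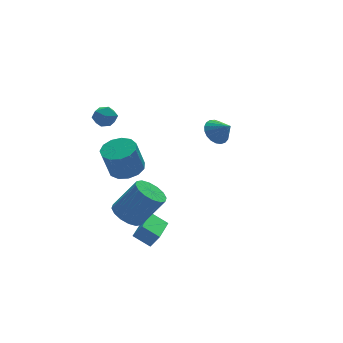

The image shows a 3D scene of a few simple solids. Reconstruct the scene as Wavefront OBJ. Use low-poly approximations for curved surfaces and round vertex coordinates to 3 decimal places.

v -3.918 1.529 3.577
v -3.439 2.069 3.434
v -3.401 0.851 2.746
v -2.922 1.391 2.603
v -2.889 1.03 3.243
v -3.208 1.45 3.757
v -3.632 1.47 2.423
v -3.951 1.89 2.937
v -3.262 2.033 2.72
v -2.803 1.761 3.228
v -4.037 1.159 2.952
v -3.578 0.887 3.46
v 3.068 1.757 0.049
v 3.342 1.284 -0.589
v 3.492 1.003 0.791
v 3.615 1.494 -0.531
v 3.794 1.749 -0.374
v 3.847 2.006 -0.143
v 3.766 2.22 0.121
v 3.563 2.354 0.373
v 3.276 2.384 0.568
v 2.952 2.307 0.674
v 2.648 2.134 0.672
v 2.417 1.896 0.562
v 2.299 1.634 0.363
v 2.313 1.394 0.11
v 2.458 1.216 -0.153
v 2.709 1.132 -0.382
v 3.021 1.156 -0.536
v -3.116 -0.467 0.306
v -2.227 -0.677 0.567
v -2.735 -0.803 2.195
v -3.624 -0.593 1.934
v -2.271 -0.145 0.594
v -2.778 -0.27 2.222
v -2.583 0.286 0.53
v -3.09 0.16 2.158
v -3.064 0.477 0.395
v -3.571 0.352 2.023
v -3.562 0.368 0.231
v -4.069 0.243 1.86
v -3.919 -0.005 0.092
v -4.426 -0.131 1.72
v -4.02 -0.526 0.02
v -4.528 -0.651 1.648
v -3.835 -1.028 0.039
v -4.342 -1.153 1.667
v -3.422 -1.352 0.143
v -3.929 -1.477 1.771
v -2.912 -1.395 0.298
v -3.419 -1.52 1.926
v -2.466 -1.143 0.456
v -2.973 -1.269 2.085
v -3.868 -2.093 -1.962
v -3.083 -1.875 -2.432
v -1.967 -2.309 -0.768
v -2.752 -2.527 -0.298
v -3.227 -1.458 -2.226
v -2.111 -1.892 -0.562
v -3.543 -1.211 -1.95
v -2.427 -1.645 -0.286
v -3.946 -1.201 -1.677
v -2.83 -1.634 -0.013
v -4.328 -1.429 -1.481
v -3.212 -1.863 0.183
v -4.586 -1.836 -1.413
v -3.47 -2.269 0.251
v -4.653 -2.311 -1.492
v -3.537 -2.745 0.172
v -4.509 -2.728 -1.698
v -3.393 -3.162 -0.034
v -4.193 -2.975 -1.974
v -3.077 -3.409 -0.31
v -3.79 -2.986 -2.247
v -2.674 -3.419 -0.583
v -3.408 -2.757 -2.443
v -2.292 -3.191 -0.779
v -3.15 -2.351 -2.511
v -2.034 -2.784 -0.847
v -2.976 -2.882 -4.111
v -3.642 -2.232 -3.525
v -1.729 -1.272 -4.481
v -2.395 -0.621 -3.895
v -2.545 -3.059 -3.425
v -3.211 -2.408 -2.839
v -1.298 -1.448 -3.795
v -1.964 -0.798 -3.209
f 1 12 6
f 1 6 2
f 1 2 8
f 1 8 11
f 1 11 12
f 2 6 10
f 6 12 5
f 12 11 3
f 11 8 7
f 8 2 9
f 4 10 5
f 4 5 3
f 4 3 7
f 4 7 9
f 4 9 10
f 5 10 6
f 3 5 12
f 7 3 11
f 9 7 8
f 10 9 2
f 14 13 16
f 14 16 15
f 16 13 17
f 16 17 15
f 17 13 18
f 17 18 15
f 18 13 19
f 18 19 15
f 19 13 20
f 19 20 15
f 20 13 21
f 20 21 15
f 21 13 22
f 21 22 15
f 22 13 23
f 22 23 15
f 23 13 24
f 23 24 15
f 24 13 25
f 24 25 15
f 25 13 26
f 25 26 15
f 26 13 27
f 26 27 15
f 27 13 28
f 27 28 15
f 28 13 29
f 28 29 15
f 29 13 14
f 29 14 15
f 31 30 34
f 31 34 32
f 32 34 35
f 32 35 33
f 34 30 36
f 34 36 35
f 35 36 37
f 35 37 33
f 36 30 38
f 36 38 37
f 37 38 39
f 37 39 33
f 38 30 40
f 38 40 39
f 39 40 41
f 39 41 33
f 40 30 42
f 40 42 41
f 41 42 43
f 41 43 33
f 42 30 44
f 42 44 43
f 43 44 45
f 43 45 33
f 44 30 46
f 44 46 45
f 45 46 47
f 45 47 33
f 46 30 48
f 46 48 47
f 47 48 49
f 47 49 33
f 48 30 50
f 48 50 49
f 49 50 51
f 49 51 33
f 50 30 52
f 50 52 51
f 51 52 53
f 51 53 33
f 52 30 31
f 52 31 53
f 53 31 32
f 53 32 33
f 55 54 58
f 55 58 56
f 56 58 59
f 56 59 57
f 58 54 60
f 58 60 59
f 59 60 61
f 59 61 57
f 60 54 62
f 60 62 61
f 61 62 63
f 61 63 57
f 62 54 64
f 62 64 63
f 63 64 65
f 63 65 57
f 64 54 66
f 64 66 65
f 65 66 67
f 65 67 57
f 66 54 68
f 66 68 67
f 67 68 69
f 67 69 57
f 68 54 70
f 68 70 69
f 69 70 71
f 69 71 57
f 70 54 72
f 70 72 71
f 71 72 73
f 71 73 57
f 72 54 74
f 72 74 73
f 73 74 75
f 73 75 57
f 74 54 76
f 74 76 75
f 75 76 77
f 75 77 57
f 76 54 78
f 76 78 77
f 77 78 79
f 77 79 57
f 78 54 55
f 78 55 79
f 79 55 56
f 79 56 57
f 81 83 80
f 84 81 80
f 80 83 82
f 82 84 80
f 81 87 83
f 85 81 84
f 85 87 81
f 83 87 82
f 86 84 82
f 82 87 86
f 86 85 84
f 87 85 86



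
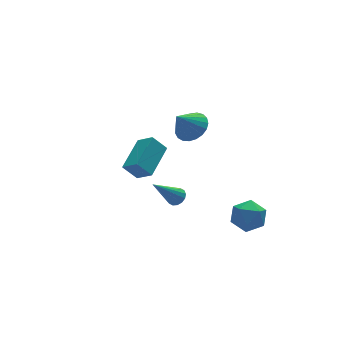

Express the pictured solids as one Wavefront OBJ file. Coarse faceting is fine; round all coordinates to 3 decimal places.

v -3.616 -2.392 1.021
v -4.229 -2.092 1.806
v -4.025 -1.64 0.413
v -4.638 -1.339 1.198
v -2.242 -1.161 1.622
v -2.855 -0.86 2.407
v -2.651 -0.408 1.014
v -3.264 -0.108 1.799
v 0.868 2.495 -0.38
v 1.509 1.933 0.061
v -0.028 2.385 0.78
v 1.62 2.297 0.182
v 1.602 2.695 0.205
v 1.456 3.059 0.127
v 1.209 3.325 -0.039
v 0.902 3.447 -0.264
v 0.59 3.405 -0.508
v 0.326 3.205 -0.731
v 0.155 2.883 -0.893
v 0.108 2.493 -0.967
v 0.192 2.104 -0.939
v 0.393 1.782 -0.814
v 0.676 1.584 -0.615
v 0.992 1.543 -0.375
v 1.287 1.667 -0.136
v -1.332 -0.321 -2.931
v -0.926 -0.327 -2.575
v -2.688 -0.479 -1.389
v -0.992 -0.057 -2.606
v -1.149 0.142 -2.723
v -1.355 0.217 -2.897
v -1.555 0.148 -3.079
v -1.695 -0.047 -3.222
v -1.738 -0.315 -3.288
v -1.672 -0.585 -3.257
v -1.515 -0.784 -3.14
v -1.309 -0.859 -2.966
v -1.109 -0.79 -2.784
v -0.969 -0.595 -2.641
v 0.485 -3.205 -3.189
v 1.254 -3.008 -2.618
v 0.266 -4.572 -2.422
v 1.035 -4.375 -1.851
v 0.216 -3.847 -1.768
v 0.351 -3.002 -2.242
v 1.169 -4.578 -2.798
v 1.304 -3.733 -3.272
v 1.676 -3.856 -2.376
v 1.087 -3.405 -1.74
v 0.433 -4.175 -3.3
v -0.156 -3.724 -2.664
f 2 4 1
f 5 2 1
f 1 4 3
f 3 5 1
f 2 8 4
f 6 2 5
f 6 8 2
f 4 8 3
f 7 5 3
f 3 8 7
f 7 6 5
f 8 6 7
f 10 9 12
f 10 12 11
f 12 9 13
f 12 13 11
f 13 9 14
f 13 14 11
f 14 9 15
f 14 15 11
f 15 9 16
f 15 16 11
f 16 9 17
f 16 17 11
f 17 9 18
f 17 18 11
f 18 9 19
f 18 19 11
f 19 9 20
f 19 20 11
f 20 9 21
f 20 21 11
f 21 9 22
f 21 22 11
f 22 9 23
f 22 23 11
f 23 9 24
f 23 24 11
f 24 9 25
f 24 25 11
f 25 9 10
f 25 10 11
f 27 26 29
f 27 29 28
f 29 26 30
f 29 30 28
f 30 26 31
f 30 31 28
f 31 26 32
f 31 32 28
f 32 26 33
f 32 33 28
f 33 26 34
f 33 34 28
f 34 26 35
f 34 35 28
f 35 26 36
f 35 36 28
f 36 26 37
f 36 37 28
f 37 26 38
f 37 38 28
f 38 26 39
f 38 39 28
f 39 26 27
f 39 27 28
f 40 51 45
f 40 45 41
f 40 41 47
f 40 47 50
f 40 50 51
f 41 45 49
f 45 51 44
f 51 50 42
f 50 47 46
f 47 41 48
f 43 49 44
f 43 44 42
f 43 42 46
f 43 46 48
f 43 48 49
f 44 49 45
f 42 44 51
f 46 42 50
f 48 46 47
f 49 48 41



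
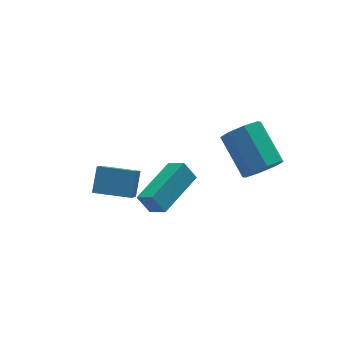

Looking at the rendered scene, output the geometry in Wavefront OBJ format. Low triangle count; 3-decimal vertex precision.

v -0.611 -1.089 -1.115
v -0.121 -0.498 -0.4
v -1.718 -0.289 -1.02
v -1.228 0.303 -0.304
v 0.168 0.177 -2.696
v 0.658 0.769 -1.98
v -0.939 0.978 -2.6
v -0.449 1.569 -1.885
v -0.324 -1.864 -1.335
v -0.06 -2.495 -0.847
v -0.624 -1.492 -0.693
v -0.359 -2.123 -0.205
v 1.359 -0.957 -1.075
v 1.624 -1.588 -0.587
v 1.06 -0.585 -0.433
v 1.324 -1.216 0.055
v 2.951 -3.718 1.243
v 3.408 -4.032 1.763
v 3.366 -2.576 2.678
v 2.909 -2.262 2.157
v 3.703 -3.759 1.343
v 3.661 -2.303 2.257
v 3.558 -3.462 0.864
v 3.516 -2.006 1.779
v 3.058 -3.315 0.607
v 3.016 -1.859 1.522
v 2.494 -3.404 0.722
v 2.452 -1.948 1.637
v 2.199 -3.677 1.143
v 2.157 -2.221 2.057
v 2.344 -3.974 1.621
v 2.302 -2.518 2.536
v 2.844 -4.121 1.878
v 2.802 -2.665 2.793
f 2 4 1
f 5 2 1
f 1 4 3
f 3 5 1
f 2 8 4
f 6 2 5
f 6 8 2
f 4 8 3
f 7 5 3
f 3 8 7
f 7 6 5
f 8 6 7
f 10 12 9
f 13 10 9
f 9 12 11
f 11 13 9
f 10 16 12
f 14 10 13
f 14 16 10
f 12 16 11
f 15 13 11
f 11 16 15
f 15 14 13
f 16 14 15
f 18 17 21
f 18 21 19
f 19 21 22
f 19 22 20
f 21 17 23
f 21 23 22
f 22 23 24
f 22 24 20
f 23 17 25
f 23 25 24
f 24 25 26
f 24 26 20
f 25 17 27
f 25 27 26
f 26 27 28
f 26 28 20
f 27 17 29
f 27 29 28
f 28 29 30
f 28 30 20
f 29 17 31
f 29 31 30
f 30 31 32
f 30 32 20
f 31 17 33
f 31 33 32
f 32 33 34
f 32 34 20
f 33 17 18
f 33 18 34
f 34 18 19
f 34 19 20



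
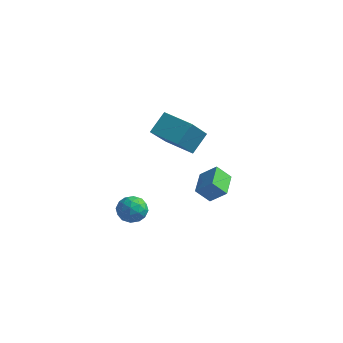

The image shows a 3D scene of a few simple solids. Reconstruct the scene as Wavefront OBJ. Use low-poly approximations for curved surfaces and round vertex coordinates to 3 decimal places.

v -1.747 -1.772 0.124
v -1.286 -2.235 -0.078
v -2.514 -2.265 -0.502
v -2.053 -2.728 -0.704
v -2.276 -2.727 -0.058
v -1.802 -2.422 0.329
v -1.998 -2.078 -0.909
v -1.524 -1.773 -0.522
v -1.441 -2.423 -0.716
v -1.613 -2.824 -0.19
v -2.187 -1.676 -0.39
v -2.359 -2.077 0.136
v -1.449 -1.96 0.078
v -2.351 -2.54 -0.658
v -2.482 -2.539 -0.278
v -2.211 -2.811 -0.397
v -1.753 -2.07 0.317
v -1.481 -2.342 0.199
v -2.063 -2.631 0.21
v -2.319 -2.158 -0.779
v -2.047 -2.43 -0.897
v -1.589 -1.689 -0.183
v -1.318 -1.961 -0.302
v -1.737 -1.869 -0.79
v -1.269 -2.343 -0.416
v -1.72 -2.633 -0.784
v -1.688 -2.251 -0.904
v -1.409 -2.072 -0.677
v -1.37 -2.578 -0.106
v -1.821 -2.868 -0.474
v -1.952 -2.868 -0.095
v -1.673 -2.689 0.133
v -1.461 -2.689 -0.481
v -1.979 -1.632 -0.106
v -2.43 -1.922 -0.474
v -2.127 -1.811 -0.713
v -1.848 -1.632 -0.485
v -2.08 -1.867 0.204
v -2.531 -2.157 -0.164
v -2.391 -2.428 0.097
v -2.112 -2.249 0.324
v -2.339 -1.811 -0.099
v -3.82 3.078 0.201
v -3.597 1.576 1.637
v -3.65 3.898 1.033
v -3.428 2.396 2.469
v -2.432 3.044 -0.049
v -2.21 1.542 1.387
v -2.263 3.864 0.783
v -2.04 2.362 2.219
v -0.141 0.731 -0.863
v -0.632 0.383 -0.235
v -0.593 1.805 -0.62
v -1.083 1.456 0.009
v 0.563 0.884 -0.229
v 0.073 0.535 0.4
v 0.112 1.957 0.015
v -0.379 1.609 0.643
f 1 38 17
f 38 12 41
f 17 41 6
f 38 41 17
f 1 17 13
f 17 6 18
f 13 18 2
f 17 18 13
f 1 13 22
f 13 2 23
f 22 23 8
f 13 23 22
f 1 22 34
f 22 8 37
f 34 37 11
f 22 37 34
f 1 34 38
f 34 11 42
f 38 42 12
f 34 42 38
f 2 18 29
f 18 6 32
f 29 32 10
f 18 32 29
f 6 41 19
f 41 12 40
f 19 40 5
f 41 40 19
f 12 42 39
f 42 11 35
f 39 35 3
f 42 35 39
f 11 37 36
f 37 8 24
f 36 24 7
f 37 24 36
f 8 23 28
f 23 2 25
f 28 25 9
f 23 25 28
f 4 30 16
f 30 10 31
f 16 31 5
f 30 31 16
f 4 16 14
f 16 5 15
f 14 15 3
f 16 15 14
f 4 14 21
f 14 3 20
f 21 20 7
f 14 20 21
f 4 21 26
f 21 7 27
f 26 27 9
f 21 27 26
f 4 26 30
f 26 9 33
f 30 33 10
f 26 33 30
f 5 31 19
f 31 10 32
f 19 32 6
f 31 32 19
f 3 15 39
f 15 5 40
f 39 40 12
f 15 40 39
f 7 20 36
f 20 3 35
f 36 35 11
f 20 35 36
f 9 27 28
f 27 7 24
f 28 24 8
f 27 24 28
f 10 33 29
f 33 9 25
f 29 25 2
f 33 25 29
f 44 46 43
f 47 44 43
f 43 46 45
f 45 47 43
f 44 50 46
f 48 44 47
f 48 50 44
f 46 50 45
f 49 47 45
f 45 50 49
f 49 48 47
f 50 48 49
f 52 54 51
f 55 52 51
f 51 54 53
f 53 55 51
f 52 58 54
f 56 52 55
f 56 58 52
f 54 58 53
f 57 55 53
f 53 58 57
f 57 56 55
f 58 56 57



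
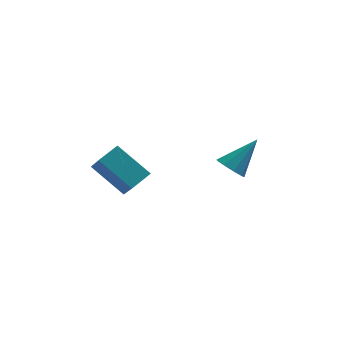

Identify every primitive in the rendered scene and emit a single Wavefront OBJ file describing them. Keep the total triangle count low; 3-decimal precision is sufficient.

v -1.861 2.607 -3.128
v -1.654 1.663 -2.143
v -2.94 3.416 -2.126
v -2.733 2.472 -1.141
v -1.147 3.128 -2.779
v -0.94 2.184 -1.794
v -2.226 3.937 -1.777
v -2.019 2.993 -0.792
v 1.956 2.714 -2.143
v 2.43 2.477 -2.484
v 3.004 3.246 -1.057
v 2.35 2.883 -2.605
v 2.085 3.21 -2.51
v 1.76 3.304 -2.243
v 1.527 3.123 -1.93
v 1.495 2.75 -1.716
v 1.679 2.36 -1.702
v 1.992 2.136 -1.895
v 2.289 2.182 -2.203
f 2 4 1
f 5 2 1
f 1 4 3
f 3 5 1
f 2 8 4
f 6 2 5
f 6 8 2
f 4 8 3
f 7 5 3
f 3 8 7
f 7 6 5
f 8 6 7
f 10 9 12
f 10 12 11
f 12 9 13
f 12 13 11
f 13 9 14
f 13 14 11
f 14 9 15
f 14 15 11
f 15 9 16
f 15 16 11
f 16 9 17
f 16 17 11
f 17 9 18
f 17 18 11
f 18 9 19
f 18 19 11
f 19 9 10
f 19 10 11



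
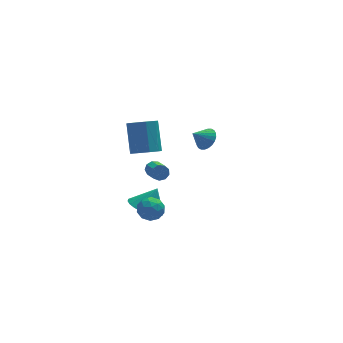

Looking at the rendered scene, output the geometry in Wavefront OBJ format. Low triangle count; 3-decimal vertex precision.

v -2.21 -0.238 2.351
v -1.407 -0.34 2.376
v -1.307 0.795 3.834
v -2.11 0.898 3.809
v -1.533 0.09 2.05
v -1.433 1.225 3.508
v -1.976 0.366 1.865
v -1.876 1.502 3.322
v -2.528 0.36 1.907
v -2.429 1.496 3.365
v -2.931 0.075 2.157
v -2.832 1.21 3.615
v -2.997 -0.357 2.498
v -2.898 0.778 3.956
v -2.695 -0.733 2.77
v -2.595 0.402 4.228
v -2.165 -0.877 2.846
v -2.066 0.258 4.304
v -1.656 -0.722 2.691
v -1.557 0.413 4.148
v -3.153 -2.869 0.692
v -2.708 -3.006 0.122
v -2.852 -3.914 1.178
v -2.407 -4.051 0.608
v -2.238 -3.519 1.088
v -2.424 -2.873 0.788
v -3.136 -4.047 0.512
v -3.322 -3.401 0.212
v -2.697 -3.734 0.011
v -2.142 -3.408 0.367
v -3.418 -3.512 0.933
v -2.863 -3.186 1.289
v -2.957 -2.846 0.364
v -2.603 -4.074 0.936
v -2.504 -3.761 1.218
v -2.242 -3.842 0.883
v -2.79 -2.768 0.755
v -2.528 -2.849 0.421
v -2.252 -3.15 0.989
v -3.032 -4.071 0.879
v -2.77 -4.152 0.545
v -3.318 -3.078 0.417
v -3.056 -3.159 0.082
v -3.308 -3.77 0.311
v -2.689 -3.354 -0.036
v -2.512 -3.968 0.25
v -2.941 -3.966 0.193
v -3.05 -3.586 0.017
v -2.362 -3.163 0.173
v -2.185 -3.776 0.459
v -2.086 -3.464 0.742
v -2.195 -3.085 0.565
v -2.356 -3.59 0.108
v -3.375 -3.144 0.841
v -3.198 -3.757 1.127
v -3.365 -3.835 0.735
v -3.474 -3.456 0.558
v -3.048 -2.952 1.05
v -2.871 -3.566 1.336
v -2.51 -3.334 1.283
v -2.619 -2.954 1.107
v -3.204 -3.33 1.192
v -0.689 4.132 -2.633
v -0.406 4.327 -2.256
v -0.349 3.182 -1.709
v -0.631 2.988 -2.087
v -0.745 4.349 -2.175
v -0.687 3.204 -1.628
v -1.057 4.269 -2.308
v -1 3.124 -1.761
v -1.197 4.126 -2.594
v -1.14 2.981 -2.047
v -1.099 3.985 -2.898
v -1.042 2.841 -2.351
v -0.809 3.914 -3.078
v -0.752 2.769 -2.531
v -0.463 3.945 -3.05
v -0.405 2.8 -2.503
v -0.222 4.063 -2.827
v -0.165 2.918 -2.281
v -0.2 4.214 -2.514
v -0.142 3.069 -1.967
v 1.9 3.12 0.039
v 2.372 2.944 0.554
v 1.12 3.02 0.721
v 2.361 3.224 0.582
v 2.28 3.487 0.528
v 2.141 3.695 0.4
v 1.965 3.815 0.216
v 1.78 3.829 0.006
v 1.612 3.735 -0.199
v 1.489 3.548 -0.368
v 1.428 3.296 -0.475
v 1.439 3.016 -0.504
v 1.52 2.753 -0.45
v 1.659 2.545 -0.321
v 1.834 2.425 -0.138
v 2.02 2.411 0.073
v 2.187 2.505 0.278
v 2.311 2.692 0.447
v -2.462 -1.084 -1.221
v -2.007 -0.302 -1.649
v -1.778 -0.856 -0.079
v -2.322 -0.132 -1.494
v -2.659 -0.106 -1.298
v -2.965 -0.229 -1.09
v -3.195 -0.483 -0.902
v -3.313 -0.827 -0.762
v -3.301 -1.211 -0.693
v -3.162 -1.576 -0.703
v -2.916 -1.865 -0.793
v -2.601 -2.035 -0.948
v -2.265 -2.061 -1.144
v -1.959 -1.938 -1.352
v -1.729 -1.685 -1.54
v -1.611 -1.34 -1.679
v -1.622 -0.956 -1.749
v -1.762 -0.592 -1.738
f 2 1 5
f 2 5 3
f 3 5 6
f 3 6 4
f 5 1 7
f 5 7 6
f 6 7 8
f 6 8 4
f 7 1 9
f 7 9 8
f 8 9 10
f 8 10 4
f 9 1 11
f 9 11 10
f 10 11 12
f 10 12 4
f 11 1 13
f 11 13 12
f 12 13 14
f 12 14 4
f 13 1 15
f 13 15 14
f 14 15 16
f 14 16 4
f 15 1 17
f 15 17 16
f 16 17 18
f 16 18 4
f 17 1 19
f 17 19 18
f 18 19 20
f 18 20 4
f 19 1 2
f 19 2 20
f 20 2 3
f 20 3 4
f 21 58 37
f 58 32 61
f 37 61 26
f 58 61 37
f 21 37 33
f 37 26 38
f 33 38 22
f 37 38 33
f 21 33 42
f 33 22 43
f 42 43 28
f 33 43 42
f 21 42 54
f 42 28 57
f 54 57 31
f 42 57 54
f 21 54 58
f 54 31 62
f 58 62 32
f 54 62 58
f 22 38 49
f 38 26 52
f 49 52 30
f 38 52 49
f 26 61 39
f 61 32 60
f 39 60 25
f 61 60 39
f 32 62 59
f 62 31 55
f 59 55 23
f 62 55 59
f 31 57 56
f 57 28 44
f 56 44 27
f 57 44 56
f 28 43 48
f 43 22 45
f 48 45 29
f 43 45 48
f 24 50 36
f 50 30 51
f 36 51 25
f 50 51 36
f 24 36 34
f 36 25 35
f 34 35 23
f 36 35 34
f 24 34 41
f 34 23 40
f 41 40 27
f 34 40 41
f 24 41 46
f 41 27 47
f 46 47 29
f 41 47 46
f 24 46 50
f 46 29 53
f 50 53 30
f 46 53 50
f 25 51 39
f 51 30 52
f 39 52 26
f 51 52 39
f 23 35 59
f 35 25 60
f 59 60 32
f 35 60 59
f 27 40 56
f 40 23 55
f 56 55 31
f 40 55 56
f 29 47 48
f 47 27 44
f 48 44 28
f 47 44 48
f 30 53 49
f 53 29 45
f 49 45 22
f 53 45 49
f 64 63 67
f 64 67 65
f 65 67 68
f 65 68 66
f 67 63 69
f 67 69 68
f 68 69 70
f 68 70 66
f 69 63 71
f 69 71 70
f 70 71 72
f 70 72 66
f 71 63 73
f 71 73 72
f 72 73 74
f 72 74 66
f 73 63 75
f 73 75 74
f 74 75 76
f 74 76 66
f 75 63 77
f 75 77 76
f 76 77 78
f 76 78 66
f 77 63 79
f 77 79 78
f 78 79 80
f 78 80 66
f 79 63 81
f 79 81 80
f 80 81 82
f 80 82 66
f 81 63 64
f 81 64 82
f 82 64 65
f 82 65 66
f 84 83 86
f 84 86 85
f 86 83 87
f 86 87 85
f 87 83 88
f 87 88 85
f 88 83 89
f 88 89 85
f 89 83 90
f 89 90 85
f 90 83 91
f 90 91 85
f 91 83 92
f 91 92 85
f 92 83 93
f 92 93 85
f 93 83 94
f 93 94 85
f 94 83 95
f 94 95 85
f 95 83 96
f 95 96 85
f 96 83 97
f 96 97 85
f 97 83 98
f 97 98 85
f 98 83 99
f 98 99 85
f 99 83 100
f 99 100 85
f 100 83 84
f 100 84 85
f 102 101 104
f 102 104 103
f 104 101 105
f 104 105 103
f 105 101 106
f 105 106 103
f 106 101 107
f 106 107 103
f 107 101 108
f 107 108 103
f 108 101 109
f 108 109 103
f 109 101 110
f 109 110 103
f 110 101 111
f 110 111 103
f 111 101 112
f 111 112 103
f 112 101 113
f 112 113 103
f 113 101 114
f 113 114 103
f 114 101 115
f 114 115 103
f 115 101 116
f 115 116 103
f 116 101 117
f 116 117 103
f 117 101 118
f 117 118 103
f 118 101 102
f 118 102 103



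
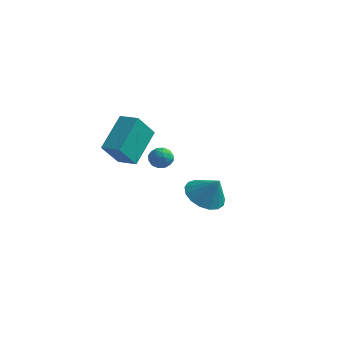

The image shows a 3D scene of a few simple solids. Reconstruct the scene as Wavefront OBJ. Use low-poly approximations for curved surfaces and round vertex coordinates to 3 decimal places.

v 2.765 -2.568 0.218
v 3.38 -1.908 -0.189
v 3.495 -2.592 1.282
v 3.06 -1.641 0.037
v 2.673 -1.586 0.304
v 2.306 -1.756 0.552
v 2.045 -2.113 0.723
v 1.949 -2.573 0.779
v 2.039 -3.033 0.706
v 2.296 -3.386 0.522
v 2.661 -3.551 0.268
v 3.049 -3.492 0.003
v 3.372 -3.22 -0.213
v 3.556 -2.8 -0.33
v 3.559 -2.326 -0.321
v -3.874 -0.498 0.503
v -3.935 1.203 1.833
v -3.622 0.512 -0.777
v -3.683 2.213 0.553
v -2.837 -0.573 0.647
v -2.898 1.128 1.977
v -2.585 0.437 -0.633
v -2.646 2.138 0.697
v -3.277 3.206 -1.256
v -2.702 3.484 -1.388
v -2.818 2.256 -1.252
v -2.243 2.534 -1.384
v -2.523 2.624 -0.803
v -2.806 3.211 -0.804
v -2.714 2.529 -1.836
v -2.997 3.116 -1.837
v -2.354 3.065 -1.746
v -2.236 3.124 -1.108
v -3.284 2.616 -1.532
v -3.166 2.675 -0.894
v -3.029 3.428 -1.322
v -2.491 2.312 -1.318
v -2.655 2.365 -0.976
v -2.317 2.528 -1.054
v -3.091 3.268 -0.979
v -2.753 3.431 -1.057
v -2.648 2.926 -0.713
v -2.767 2.309 -1.583
v -2.429 2.472 -1.661
v -3.203 3.212 -1.586
v -2.865 3.375 -1.664
v -2.872 2.814 -1.927
v -2.487 3.345 -1.61
v -2.217 2.787 -1.608
v -2.494 2.784 -1.873
v -2.661 3.129 -1.875
v -2.418 3.38 -1.235
v -2.148 2.821 -1.233
v -2.312 2.875 -0.891
v -2.479 3.22 -0.892
v -2.213 3.134 -1.446
v -3.372 2.919 -1.407
v -3.102 2.36 -1.405
v -3.041 2.52 -1.748
v -3.208 2.865 -1.749
v -3.303 2.953 -1.032
v -3.033 2.395 -1.03
v -2.859 2.611 -0.765
v -3.026 2.956 -0.767
v -3.307 2.606 -1.194
f 2 1 4
f 2 4 3
f 4 1 5
f 4 5 3
f 5 1 6
f 5 6 3
f 6 1 7
f 6 7 3
f 7 1 8
f 7 8 3
f 8 1 9
f 8 9 3
f 9 1 10
f 9 10 3
f 10 1 11
f 10 11 3
f 11 1 12
f 11 12 3
f 12 1 13
f 12 13 3
f 13 1 14
f 13 14 3
f 14 1 15
f 14 15 3
f 15 1 2
f 15 2 3
f 17 19 16
f 20 17 16
f 16 19 18
f 18 20 16
f 17 23 19
f 21 17 20
f 21 23 17
f 19 23 18
f 22 20 18
f 18 23 22
f 22 21 20
f 23 21 22
f 24 61 40
f 61 35 64
f 40 64 29
f 61 64 40
f 24 40 36
f 40 29 41
f 36 41 25
f 40 41 36
f 24 36 45
f 36 25 46
f 45 46 31
f 36 46 45
f 24 45 57
f 45 31 60
f 57 60 34
f 45 60 57
f 24 57 61
f 57 34 65
f 61 65 35
f 57 65 61
f 25 41 52
f 41 29 55
f 52 55 33
f 41 55 52
f 29 64 42
f 64 35 63
f 42 63 28
f 64 63 42
f 35 65 62
f 65 34 58
f 62 58 26
f 65 58 62
f 34 60 59
f 60 31 47
f 59 47 30
f 60 47 59
f 31 46 51
f 46 25 48
f 51 48 32
f 46 48 51
f 27 53 39
f 53 33 54
f 39 54 28
f 53 54 39
f 27 39 37
f 39 28 38
f 37 38 26
f 39 38 37
f 27 37 44
f 37 26 43
f 44 43 30
f 37 43 44
f 27 44 49
f 44 30 50
f 49 50 32
f 44 50 49
f 27 49 53
f 49 32 56
f 53 56 33
f 49 56 53
f 28 54 42
f 54 33 55
f 42 55 29
f 54 55 42
f 26 38 62
f 38 28 63
f 62 63 35
f 38 63 62
f 30 43 59
f 43 26 58
f 59 58 34
f 43 58 59
f 32 50 51
f 50 30 47
f 51 47 31
f 50 47 51
f 33 56 52
f 56 32 48
f 52 48 25
f 56 48 52



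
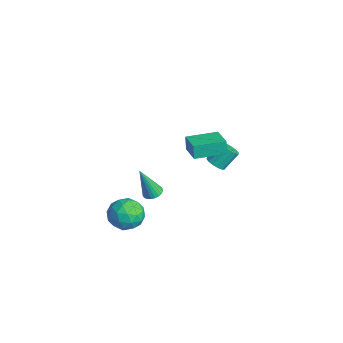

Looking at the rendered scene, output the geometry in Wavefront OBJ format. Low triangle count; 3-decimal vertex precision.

v 1.802 -2.452 -0.203
v 2.683 -1.918 -0.23
v 2.617 -3.822 -0.69
v 3.498 -3.288 -0.717
v 3.046 -3.491 0.186
v 2.542 -2.645 0.488
v 2.758 -3.095 -1.408
v 2.254 -2.249 -1.106
v 3.274 -2.316 -0.974
v 3.452 -2.56 0.011
v 1.848 -3.18 -0.931
v 2.026 -3.424 0.054
v 2.171 -2.065 -0.173
v 3.129 -3.675 -0.747
v 2.864 -3.795 -0.216
v 3.382 -3.481 -0.231
v 2.088 -2.492 0.248
v 2.606 -2.178 0.232
v 2.82 -3.103 0.477
v 2.694 -3.562 -1.152
v 3.212 -3.248 -1.168
v 1.918 -2.259 -0.689
v 2.436 -1.945 -0.704
v 2.48 -2.637 -1.397
v 3.036 -1.985 -0.627
v 3.515 -2.79 -0.913
v 3.08 -2.677 -1.319
v 2.784 -2.179 -1.142
v 3.14 -2.128 -0.048
v 3.62 -2.934 -0.334
v 3.354 -3.053 0.197
v 3.058 -2.555 0.374
v 3.488 -2.362 -0.485
v 1.68 -2.806 -0.586
v 2.16 -3.612 -0.872
v 2.242 -3.185 -1.294
v 1.946 -2.687 -1.117
v 1.785 -2.95 -0.007
v 2.264 -3.755 -0.293
v 2.516 -3.561 0.222
v 2.22 -3.063 0.399
v 1.812 -3.378 -0.435
v 1.315 0.962 2.468
v 1.138 0.993 3.309
v 1.455 2.706 2.433
v 1.278 2.737 3.274
v 2.622 0.863 2.746
v 2.445 0.894 3.587
v 2.762 2.607 2.711
v 2.585 2.638 3.552
v -0.789 3.53 -1.236
v -0.393 3.209 -0.919
v -0.475 4.069 0.053
v -0.871 4.39 -0.264
v -0.222 3.41 -1.082
v -0.304 4.27 -0.11
v -0.202 3.643 -1.286
v -0.284 4.503 -0.315
v -0.34 3.846 -1.477
v -0.422 4.706 -0.506
v -0.598 3.964 -1.604
v -0.68 4.824 -0.632
v -0.907 3.966 -1.631
v -0.989 4.825 -0.66
v -1.185 3.851 -1.553
v -1.267 4.711 -0.581
v -1.356 3.65 -1.39
v -1.438 4.51 -0.418
v -1.376 3.417 -1.185
v -1.458 4.277 -0.214
v -1.238 3.214 -0.994
v -1.32 4.074 -0.023
v -0.98 3.096 -0.868
v -1.062 3.956 0.104
v -0.671 3.095 -0.84
v -0.753 3.954 0.131
v 2.123 -1.201 0.314
v 2.551 -0.886 0.454
v 1.997 -1.859 2.166
v 2.387 -0.752 0.491
v 2.182 -0.687 0.5
v 1.969 -0.7 0.481
v 1.779 -0.79 0.436
v 1.641 -0.942 0.373
v 1.577 -1.133 0.301
v 1.596 -1.335 0.23
v 1.695 -1.517 0.173
v 1.859 -1.65 0.136
v 2.063 -1.715 0.127
v 2.276 -1.702 0.146
v 2.466 -1.613 0.191
v 2.604 -1.461 0.254
v 2.668 -1.269 0.326
v 2.65 -1.067 0.397
f 1 38 17
f 38 12 41
f 17 41 6
f 38 41 17
f 1 17 13
f 17 6 18
f 13 18 2
f 17 18 13
f 1 13 22
f 13 2 23
f 22 23 8
f 13 23 22
f 1 22 34
f 22 8 37
f 34 37 11
f 22 37 34
f 1 34 38
f 34 11 42
f 38 42 12
f 34 42 38
f 2 18 29
f 18 6 32
f 29 32 10
f 18 32 29
f 6 41 19
f 41 12 40
f 19 40 5
f 41 40 19
f 12 42 39
f 42 11 35
f 39 35 3
f 42 35 39
f 11 37 36
f 37 8 24
f 36 24 7
f 37 24 36
f 8 23 28
f 23 2 25
f 28 25 9
f 23 25 28
f 4 30 16
f 30 10 31
f 16 31 5
f 30 31 16
f 4 16 14
f 16 5 15
f 14 15 3
f 16 15 14
f 4 14 21
f 14 3 20
f 21 20 7
f 14 20 21
f 4 21 26
f 21 7 27
f 26 27 9
f 21 27 26
f 4 26 30
f 26 9 33
f 30 33 10
f 26 33 30
f 5 31 19
f 31 10 32
f 19 32 6
f 31 32 19
f 3 15 39
f 15 5 40
f 39 40 12
f 15 40 39
f 7 20 36
f 20 3 35
f 36 35 11
f 20 35 36
f 9 27 28
f 27 7 24
f 28 24 8
f 27 24 28
f 10 33 29
f 33 9 25
f 29 25 2
f 33 25 29
f 44 46 43
f 47 44 43
f 43 46 45
f 45 47 43
f 44 50 46
f 48 44 47
f 48 50 44
f 46 50 45
f 49 47 45
f 45 50 49
f 49 48 47
f 50 48 49
f 52 51 55
f 52 55 53
f 53 55 56
f 53 56 54
f 55 51 57
f 55 57 56
f 56 57 58
f 56 58 54
f 57 51 59
f 57 59 58
f 58 59 60
f 58 60 54
f 59 51 61
f 59 61 60
f 60 61 62
f 60 62 54
f 61 51 63
f 61 63 62
f 62 63 64
f 62 64 54
f 63 51 65
f 63 65 64
f 64 65 66
f 64 66 54
f 65 51 67
f 65 67 66
f 66 67 68
f 66 68 54
f 67 51 69
f 67 69 68
f 68 69 70
f 68 70 54
f 69 51 71
f 69 71 70
f 70 71 72
f 70 72 54
f 71 51 73
f 71 73 72
f 72 73 74
f 72 74 54
f 73 51 75
f 73 75 74
f 74 75 76
f 74 76 54
f 75 51 52
f 75 52 76
f 76 52 53
f 76 53 54
f 78 77 80
f 78 80 79
f 80 77 81
f 80 81 79
f 81 77 82
f 81 82 79
f 82 77 83
f 82 83 79
f 83 77 84
f 83 84 79
f 84 77 85
f 84 85 79
f 85 77 86
f 85 86 79
f 86 77 87
f 86 87 79
f 87 77 88
f 87 88 79
f 88 77 89
f 88 89 79
f 89 77 90
f 89 90 79
f 90 77 91
f 90 91 79
f 91 77 92
f 91 92 79
f 92 77 93
f 92 93 79
f 93 77 94
f 93 94 79
f 94 77 78
f 94 78 79

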